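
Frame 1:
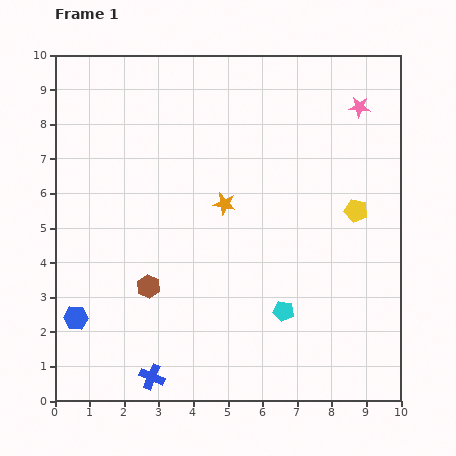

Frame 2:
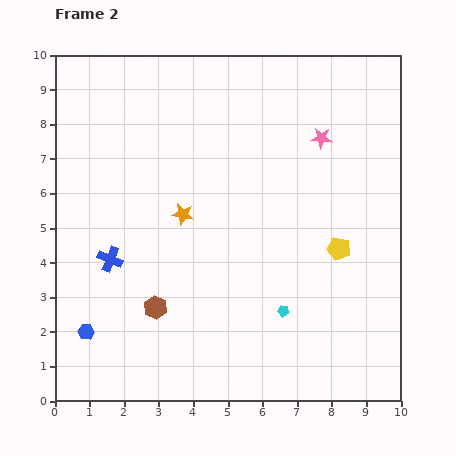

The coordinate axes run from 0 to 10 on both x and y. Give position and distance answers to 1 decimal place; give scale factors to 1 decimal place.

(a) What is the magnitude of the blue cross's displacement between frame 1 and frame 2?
3.6

The blue cross moved from (2.8, 0.7) to (1.6, 4.1), a distance of √(1.2² + 3.4²) ≈ 3.6.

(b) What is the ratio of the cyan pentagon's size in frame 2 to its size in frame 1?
0.6×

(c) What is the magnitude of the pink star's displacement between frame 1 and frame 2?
1.4

The pink star moved from (8.8, 8.5) to (7.7, 7.6), a distance of √(1.1² + 0.9²) ≈ 1.4.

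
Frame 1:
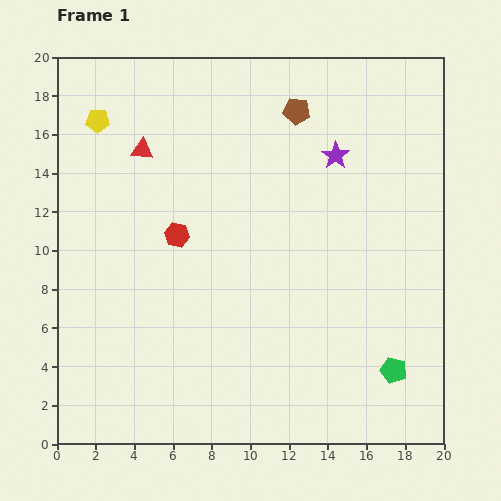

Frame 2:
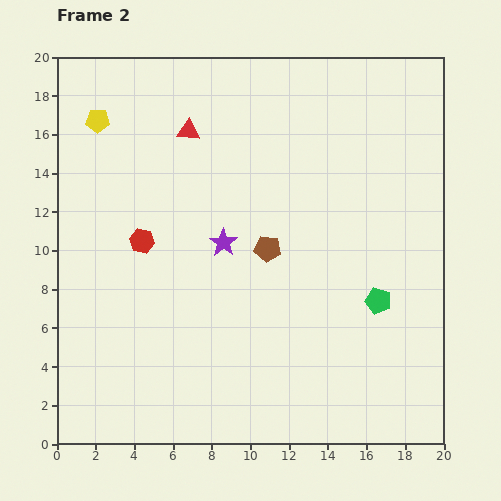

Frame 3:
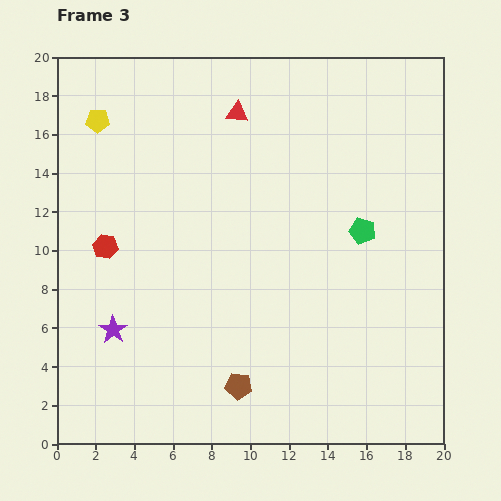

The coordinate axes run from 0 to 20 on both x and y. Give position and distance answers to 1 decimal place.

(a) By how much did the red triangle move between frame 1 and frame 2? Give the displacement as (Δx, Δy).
(2.4, 1.0)

The red triangle was at (4.4, 15.2) in frame 1 and (6.8, 16.2) in frame 2.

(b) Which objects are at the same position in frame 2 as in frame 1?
the yellow pentagon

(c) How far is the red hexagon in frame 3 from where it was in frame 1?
3.7

The red hexagon moved from (6.2, 10.8) to (2.5, 10.2), a distance of √(3.7² + 0.6²) ≈ 3.7.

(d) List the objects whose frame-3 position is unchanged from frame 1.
the yellow pentagon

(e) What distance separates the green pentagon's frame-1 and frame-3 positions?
7.4

The green pentagon moved from (17.4, 3.8) to (15.8, 11.0), a distance of √(1.6² + 7.2²) ≈ 7.4.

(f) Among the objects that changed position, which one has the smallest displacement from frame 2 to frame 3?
the red hexagon

(moved 1.9)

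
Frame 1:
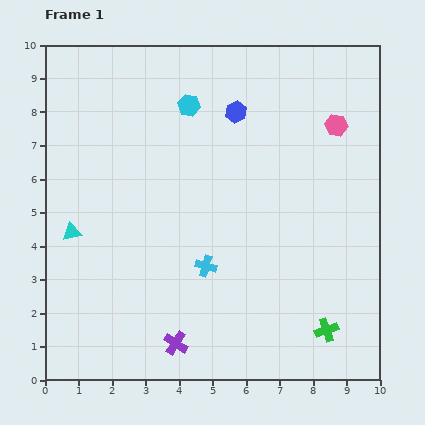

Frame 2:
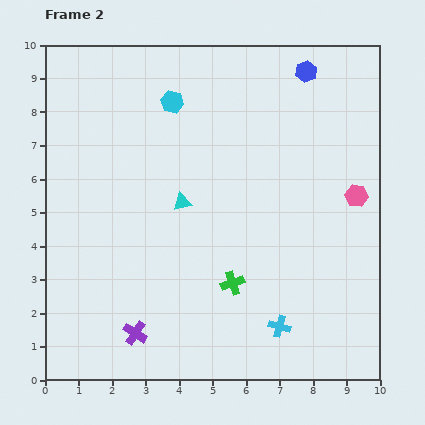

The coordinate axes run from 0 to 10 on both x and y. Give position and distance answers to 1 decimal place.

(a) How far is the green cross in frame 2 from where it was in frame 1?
3.1

The green cross moved from (8.4, 1.5) to (5.6, 2.9), a distance of √(2.8² + 1.4²) ≈ 3.1.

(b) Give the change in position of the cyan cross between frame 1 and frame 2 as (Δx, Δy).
(2.2, -1.8)

The cyan cross was at (4.8, 3.4) in frame 1 and (7.0, 1.6) in frame 2.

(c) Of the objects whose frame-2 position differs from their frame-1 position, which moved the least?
the cyan hexagon

(moved 0.5)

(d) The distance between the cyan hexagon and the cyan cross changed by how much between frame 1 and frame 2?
+2.6

Distance in frame 1: 4.8. Distance in frame 2: 7.4.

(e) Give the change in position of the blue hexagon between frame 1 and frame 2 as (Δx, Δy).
(2.1, 1.2)

The blue hexagon was at (5.7, 8.0) in frame 1 and (7.8, 9.2) in frame 2.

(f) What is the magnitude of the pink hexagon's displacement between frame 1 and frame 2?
2.2

The pink hexagon moved from (8.7, 7.6) to (9.3, 5.5), a distance of √(0.6² + 2.1²) ≈ 2.2.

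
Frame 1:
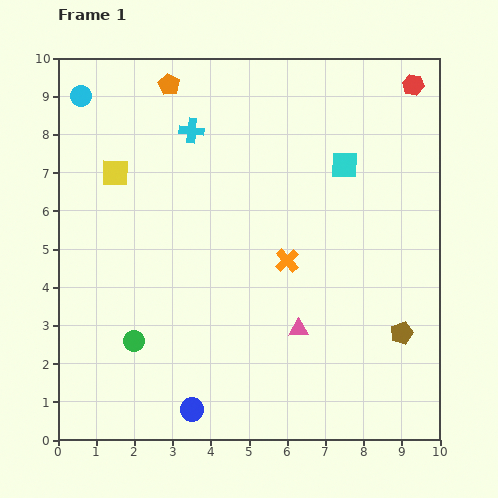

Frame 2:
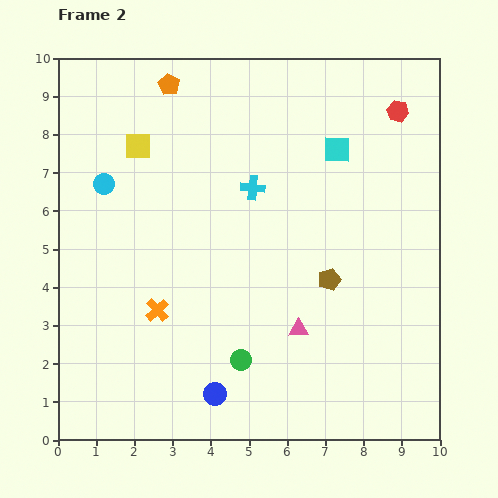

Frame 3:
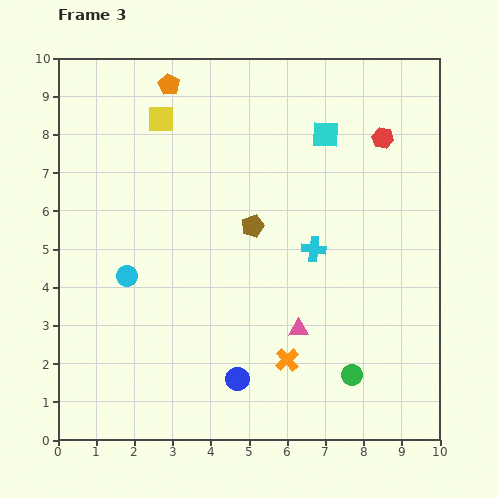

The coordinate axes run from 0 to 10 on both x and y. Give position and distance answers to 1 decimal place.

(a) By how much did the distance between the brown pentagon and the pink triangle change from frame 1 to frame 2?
-1.2

Distance in frame 1: 2.7. Distance in frame 2: 1.5.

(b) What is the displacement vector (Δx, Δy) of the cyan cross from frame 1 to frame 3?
(3.2, -3.1)

The cyan cross was at (3.5, 8.1) in frame 1 and (6.7, 5.0) in frame 3.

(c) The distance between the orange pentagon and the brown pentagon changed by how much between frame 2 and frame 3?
-2.3

Distance in frame 2: 6.6. Distance in frame 3: 4.3.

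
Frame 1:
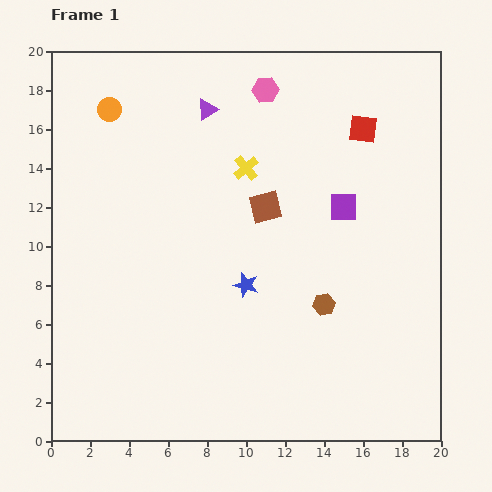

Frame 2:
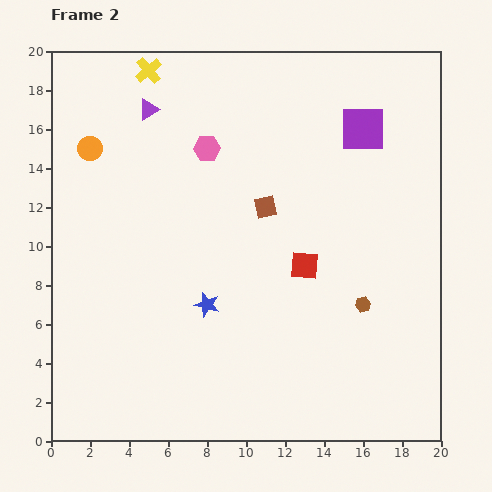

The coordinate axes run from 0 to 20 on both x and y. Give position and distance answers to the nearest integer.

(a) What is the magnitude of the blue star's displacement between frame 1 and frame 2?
2

The blue star moved from (10, 8) to (8, 7), a distance of √(2² + 1²) ≈ 2.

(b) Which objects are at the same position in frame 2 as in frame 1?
the brown square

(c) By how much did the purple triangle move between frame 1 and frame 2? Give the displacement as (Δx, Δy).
(-3, 0)

The purple triangle was at (8, 17) in frame 1 and (5, 17) in frame 2.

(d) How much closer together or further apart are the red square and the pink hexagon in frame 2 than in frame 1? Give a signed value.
+3

Distance in frame 1: 5. Distance in frame 2: 8.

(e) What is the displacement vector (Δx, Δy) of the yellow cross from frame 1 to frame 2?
(-5, 5)

The yellow cross was at (10, 14) in frame 1 and (5, 19) in frame 2.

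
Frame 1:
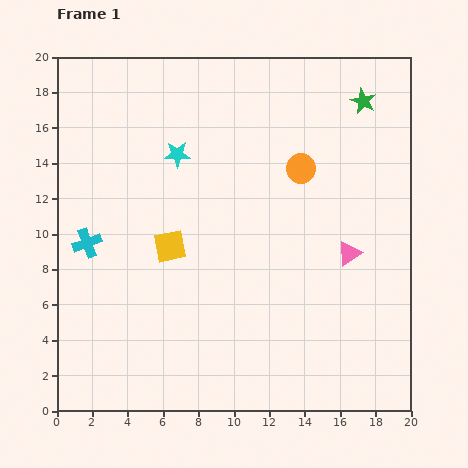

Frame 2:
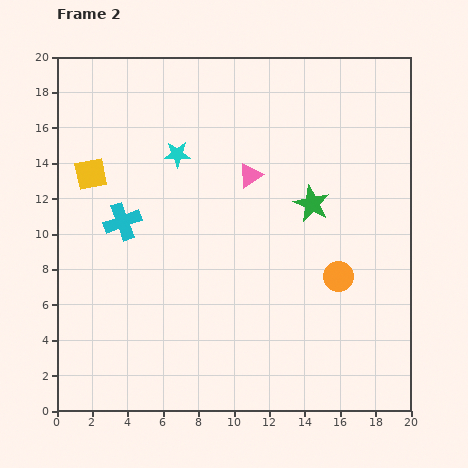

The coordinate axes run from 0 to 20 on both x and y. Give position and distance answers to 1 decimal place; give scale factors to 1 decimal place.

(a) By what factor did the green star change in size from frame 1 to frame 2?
1.4×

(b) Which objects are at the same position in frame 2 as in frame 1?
the cyan star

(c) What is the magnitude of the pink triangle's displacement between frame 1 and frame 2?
7.1

The pink triangle moved from (16.5, 8.9) to (10.9, 13.3), a distance of √(5.6² + 4.4²) ≈ 7.1.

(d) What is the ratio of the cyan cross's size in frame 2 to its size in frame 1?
1.3×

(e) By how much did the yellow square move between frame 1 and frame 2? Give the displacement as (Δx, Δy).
(-4.5, 4.1)

The yellow square was at (6.4, 9.3) in frame 1 and (1.9, 13.4) in frame 2.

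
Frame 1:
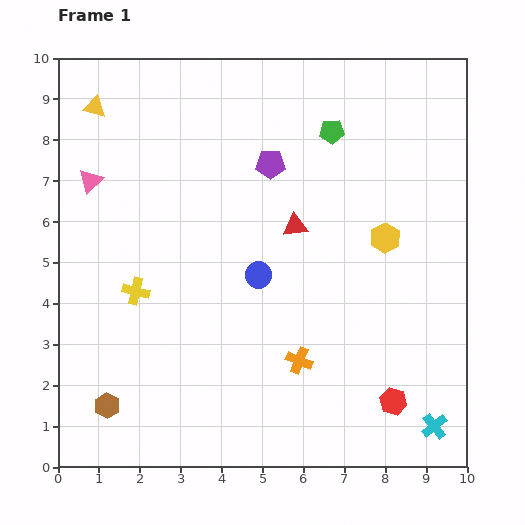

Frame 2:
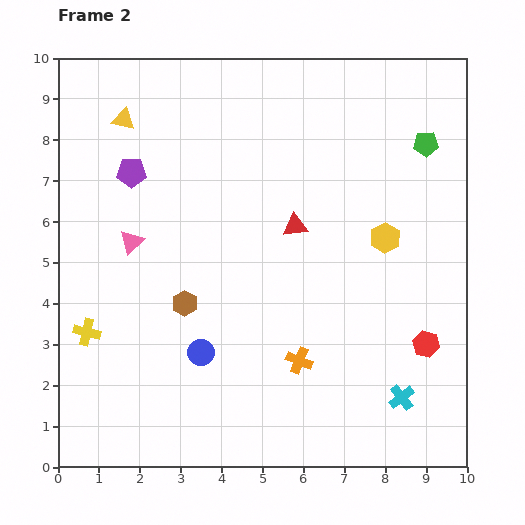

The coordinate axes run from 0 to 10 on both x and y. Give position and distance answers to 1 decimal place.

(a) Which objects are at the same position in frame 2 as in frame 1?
the yellow hexagon, the red triangle, the orange cross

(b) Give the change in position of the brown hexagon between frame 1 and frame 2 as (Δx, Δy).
(1.9, 2.5)

The brown hexagon was at (1.2, 1.5) in frame 1 and (3.1, 4.0) in frame 2.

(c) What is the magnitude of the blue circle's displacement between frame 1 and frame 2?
2.4

The blue circle moved from (4.9, 4.7) to (3.5, 2.8), a distance of √(1.4² + 1.9²) ≈ 2.4.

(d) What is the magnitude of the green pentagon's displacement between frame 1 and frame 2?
2.3

The green pentagon moved from (6.7, 8.2) to (9.0, 7.9), a distance of √(2.3² + 0.3²) ≈ 2.3.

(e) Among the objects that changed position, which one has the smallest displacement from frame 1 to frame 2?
the yellow triangle

(moved 0.8)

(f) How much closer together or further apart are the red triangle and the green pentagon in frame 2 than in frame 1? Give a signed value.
+1.3

Distance in frame 1: 2.5. Distance in frame 2: 3.8.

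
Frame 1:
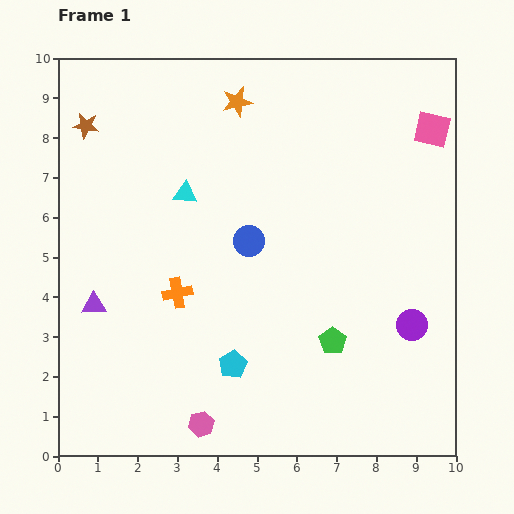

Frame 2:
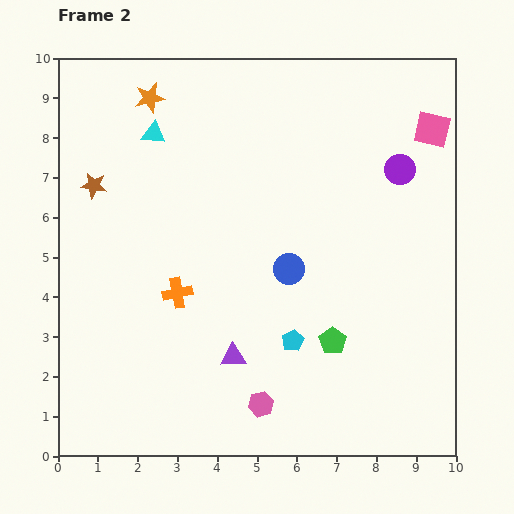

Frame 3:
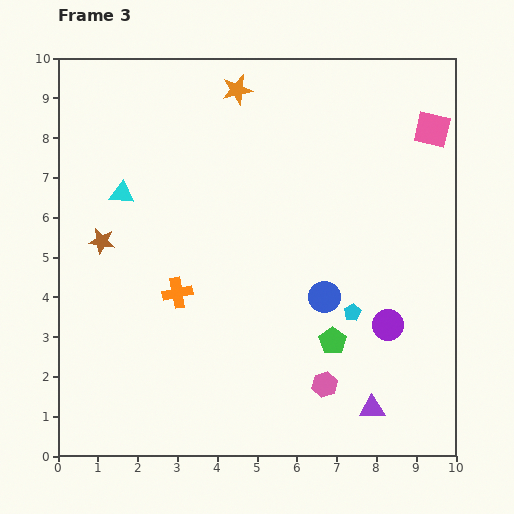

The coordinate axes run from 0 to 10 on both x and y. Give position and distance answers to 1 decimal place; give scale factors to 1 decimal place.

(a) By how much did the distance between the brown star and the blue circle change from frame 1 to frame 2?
+0.3

Distance in frame 1: 5.0. Distance in frame 2: 5.3.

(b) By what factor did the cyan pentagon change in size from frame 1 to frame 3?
0.6×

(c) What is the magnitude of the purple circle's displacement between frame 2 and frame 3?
3.9

The purple circle moved from (8.6, 7.2) to (8.3, 3.3), a distance of √(0.3² + 3.9²) ≈ 3.9.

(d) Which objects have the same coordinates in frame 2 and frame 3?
the green pentagon, the orange cross, the pink square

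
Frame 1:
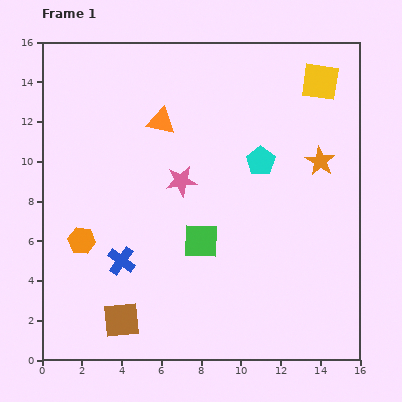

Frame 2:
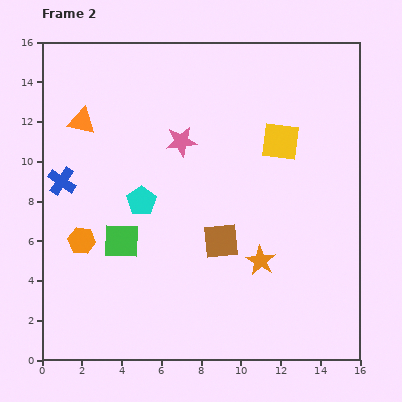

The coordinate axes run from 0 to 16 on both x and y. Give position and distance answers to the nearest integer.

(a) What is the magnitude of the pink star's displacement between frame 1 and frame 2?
2

The pink star moved from (7, 9) to (7, 11), a distance of √(0² + 2²) ≈ 2.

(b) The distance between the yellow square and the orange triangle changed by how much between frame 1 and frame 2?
+2

Distance in frame 1: 8. Distance in frame 2: 10.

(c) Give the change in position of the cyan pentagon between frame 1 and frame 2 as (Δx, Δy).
(-6, -2)

The cyan pentagon was at (11, 10) in frame 1 and (5, 8) in frame 2.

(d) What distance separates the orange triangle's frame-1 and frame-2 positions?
4

The orange triangle moved from (6, 12) to (2, 12), a distance of √(4² + 0²) ≈ 4.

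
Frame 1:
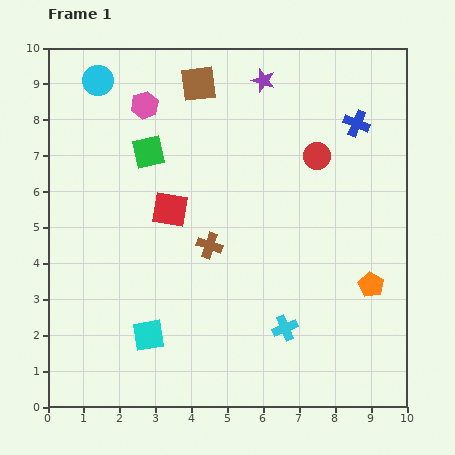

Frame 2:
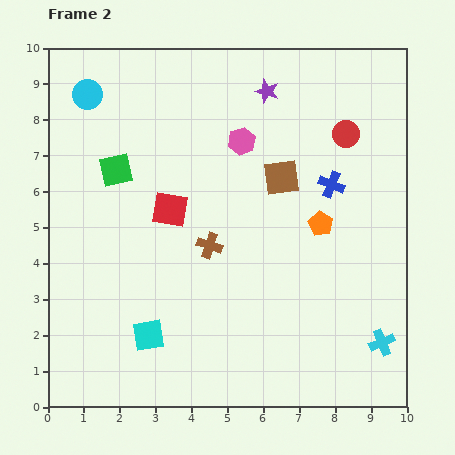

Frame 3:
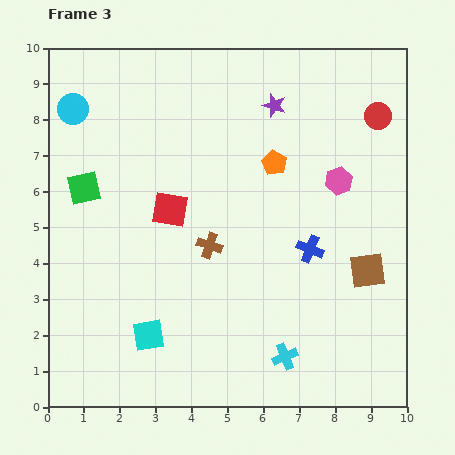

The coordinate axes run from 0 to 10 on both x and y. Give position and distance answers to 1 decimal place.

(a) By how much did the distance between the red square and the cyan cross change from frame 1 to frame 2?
+2.4

Distance in frame 1: 4.6. Distance in frame 2: 7.0.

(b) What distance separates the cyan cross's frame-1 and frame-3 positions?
0.8

The cyan cross moved from (6.6, 2.2) to (6.6, 1.4), a distance of √(0.0² + 0.8²) ≈ 0.8.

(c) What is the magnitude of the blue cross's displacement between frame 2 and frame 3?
1.9

The blue cross moved from (7.9, 6.2) to (7.3, 4.4), a distance of √(0.6² + 1.8²) ≈ 1.9.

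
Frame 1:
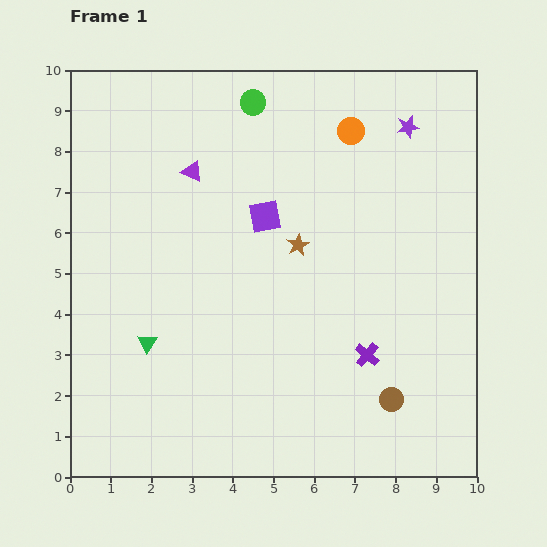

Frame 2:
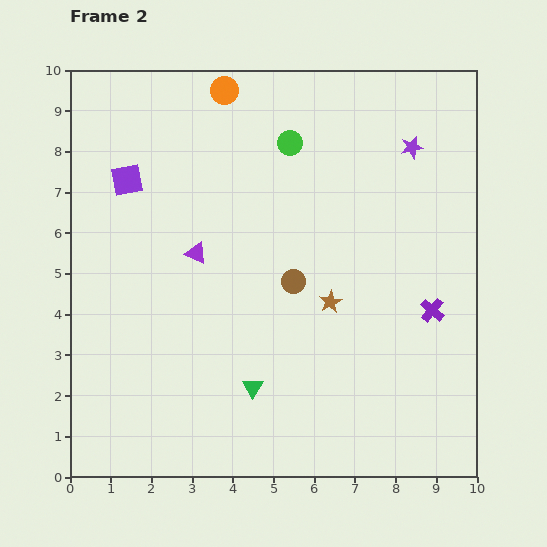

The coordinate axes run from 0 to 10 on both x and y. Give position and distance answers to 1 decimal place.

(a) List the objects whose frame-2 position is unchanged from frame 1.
none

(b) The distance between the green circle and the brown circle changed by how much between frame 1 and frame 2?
-4.7

Distance in frame 1: 8.1. Distance in frame 2: 3.4.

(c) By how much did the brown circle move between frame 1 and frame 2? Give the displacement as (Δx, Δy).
(-2.4, 2.9)

The brown circle was at (7.9, 1.9) in frame 1 and (5.5, 4.8) in frame 2.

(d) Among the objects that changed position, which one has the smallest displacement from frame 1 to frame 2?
the purple star

(moved 0.5)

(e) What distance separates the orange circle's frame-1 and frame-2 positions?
3.3

The orange circle moved from (6.9, 8.5) to (3.8, 9.5), a distance of √(3.1² + 1.0²) ≈ 3.3.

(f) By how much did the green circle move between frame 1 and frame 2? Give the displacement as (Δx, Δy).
(0.9, -1.0)

The green circle was at (4.5, 9.2) in frame 1 and (5.4, 8.2) in frame 2.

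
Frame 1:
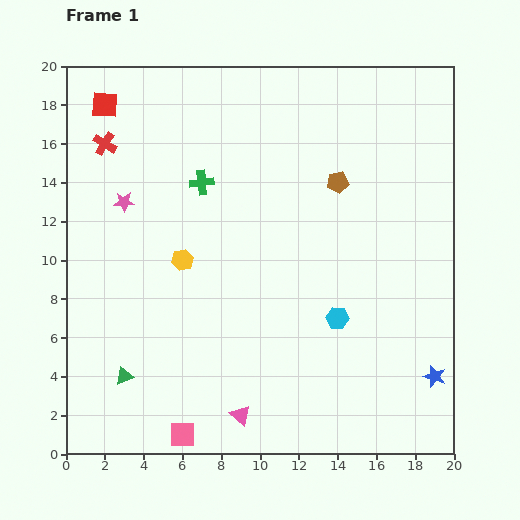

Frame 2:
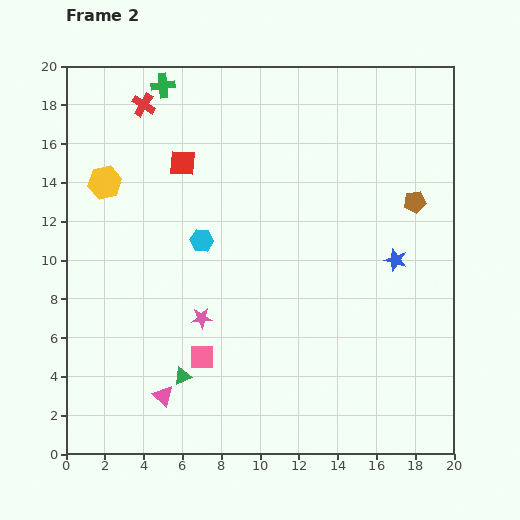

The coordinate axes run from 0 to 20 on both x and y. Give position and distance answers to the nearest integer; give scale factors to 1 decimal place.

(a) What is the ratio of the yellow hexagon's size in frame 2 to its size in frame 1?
1.5×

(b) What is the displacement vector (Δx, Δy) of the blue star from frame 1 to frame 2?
(-2, 6)

The blue star was at (19, 4) in frame 1 and (17, 10) in frame 2.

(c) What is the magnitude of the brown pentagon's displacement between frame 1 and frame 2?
4

The brown pentagon moved from (14, 14) to (18, 13), a distance of √(4² + 1²) ≈ 4.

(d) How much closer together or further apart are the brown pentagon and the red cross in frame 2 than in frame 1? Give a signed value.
+3

Distance in frame 1: 12. Distance in frame 2: 15.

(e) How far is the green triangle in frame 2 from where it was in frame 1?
3

The green triangle moved from (3, 4) to (6, 4), a distance of √(3² + 0²) ≈ 3.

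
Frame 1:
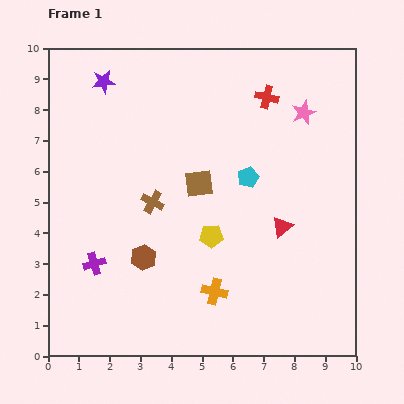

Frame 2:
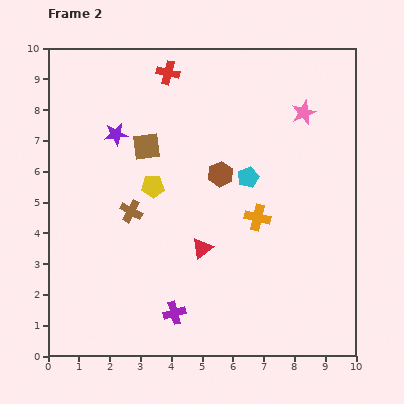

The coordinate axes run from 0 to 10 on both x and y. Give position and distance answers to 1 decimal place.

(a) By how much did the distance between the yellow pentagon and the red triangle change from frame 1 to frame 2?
+0.3

Distance in frame 1: 2.3. Distance in frame 2: 2.6.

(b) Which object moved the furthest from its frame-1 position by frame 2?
the brown hexagon

(moved 3.7; next 3.3)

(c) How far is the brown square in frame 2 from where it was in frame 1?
2.1

The brown square moved from (4.9, 5.6) to (3.2, 6.8), a distance of √(1.7² + 1.2²) ≈ 2.1.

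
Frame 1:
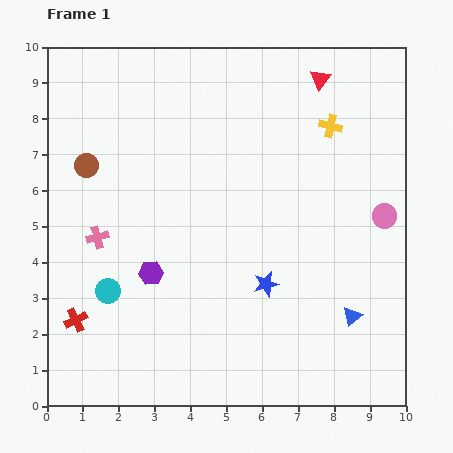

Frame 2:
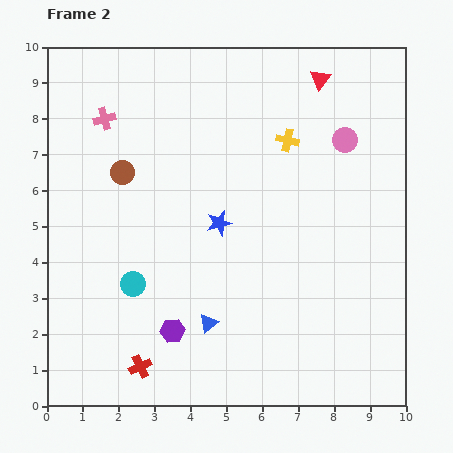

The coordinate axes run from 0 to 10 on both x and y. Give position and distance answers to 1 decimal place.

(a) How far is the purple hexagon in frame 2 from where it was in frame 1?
1.7

The purple hexagon moved from (2.9, 3.7) to (3.5, 2.1), a distance of √(0.6² + 1.6²) ≈ 1.7.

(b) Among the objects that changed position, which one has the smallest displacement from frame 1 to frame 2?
the cyan circle

(moved 0.7)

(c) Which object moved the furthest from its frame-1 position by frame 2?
the blue triangle

(moved 4.0; next 3.3)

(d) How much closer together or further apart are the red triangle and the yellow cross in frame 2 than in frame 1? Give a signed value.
+0.6

Distance in frame 1: 1.3. Distance in frame 2: 1.9.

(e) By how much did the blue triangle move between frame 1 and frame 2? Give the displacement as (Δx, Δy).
(-4.0, -0.2)

The blue triangle was at (8.5, 2.5) in frame 1 and (4.5, 2.3) in frame 2.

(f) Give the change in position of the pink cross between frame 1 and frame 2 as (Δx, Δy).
(0.2, 3.3)

The pink cross was at (1.4, 4.7) in frame 1 and (1.6, 8.0) in frame 2.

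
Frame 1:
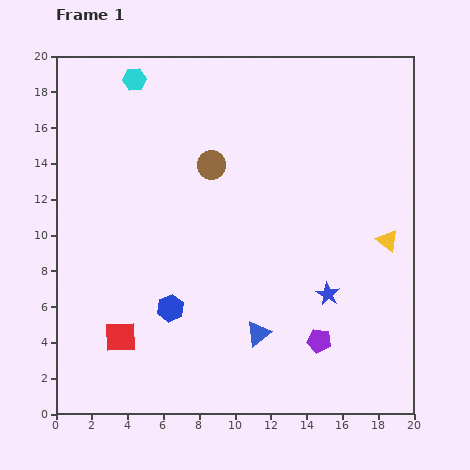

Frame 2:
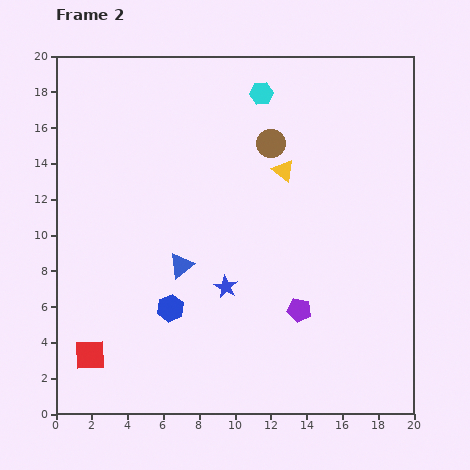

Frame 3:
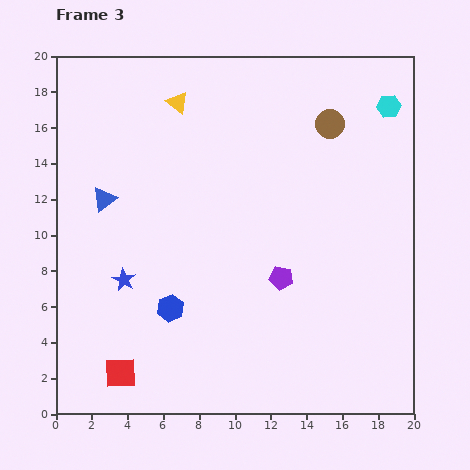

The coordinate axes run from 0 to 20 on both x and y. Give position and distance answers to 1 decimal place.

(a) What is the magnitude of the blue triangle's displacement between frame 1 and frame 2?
5.7

The blue triangle moved from (11.3, 4.5) to (7.0, 8.3), a distance of √(4.3² + 3.8²) ≈ 5.7.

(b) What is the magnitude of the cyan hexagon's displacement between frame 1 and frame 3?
14.3

The cyan hexagon moved from (4.4, 18.7) to (18.6, 17.2), a distance of √(14.2² + 1.5²) ≈ 14.3.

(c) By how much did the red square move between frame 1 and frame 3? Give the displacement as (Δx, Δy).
(0.0, -2.0)

The red square was at (3.6, 4.3) in frame 1 and (3.6, 2.3) in frame 3.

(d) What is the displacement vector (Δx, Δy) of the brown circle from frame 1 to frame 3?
(6.6, 2.3)

The brown circle was at (8.7, 13.9) in frame 1 and (15.3, 16.2) in frame 3.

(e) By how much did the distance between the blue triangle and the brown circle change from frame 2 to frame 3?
+4.9

Distance in frame 2: 8.4. Distance in frame 3: 13.3.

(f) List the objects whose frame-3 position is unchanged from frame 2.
the blue hexagon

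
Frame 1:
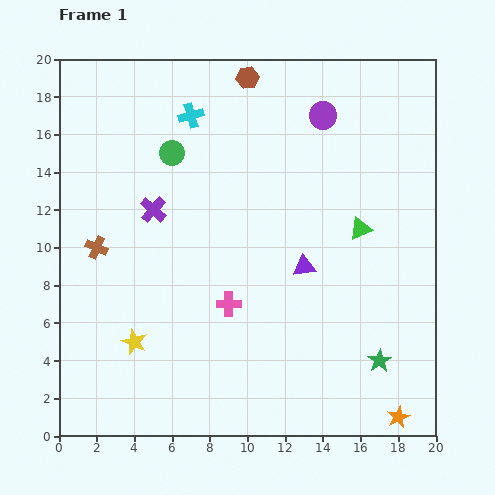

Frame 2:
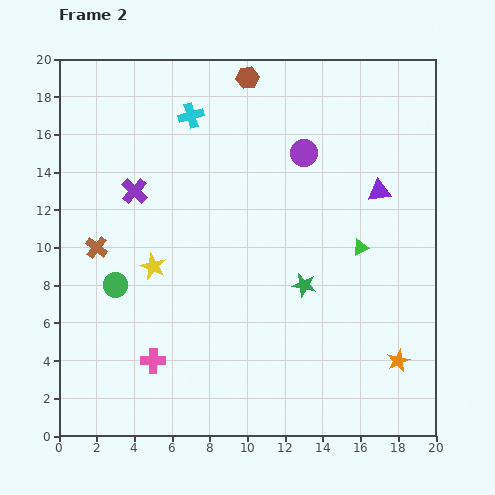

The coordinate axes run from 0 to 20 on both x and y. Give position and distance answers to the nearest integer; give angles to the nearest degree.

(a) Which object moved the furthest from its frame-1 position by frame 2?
the green circle

(moved 8; next 6)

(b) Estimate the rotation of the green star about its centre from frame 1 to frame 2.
28° counter-clockwise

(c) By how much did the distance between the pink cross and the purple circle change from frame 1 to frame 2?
+3

Distance in frame 1: 11. Distance in frame 2: 14.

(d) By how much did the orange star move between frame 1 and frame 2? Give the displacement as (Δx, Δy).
(0, 3)

The orange star was at (18, 1) in frame 1 and (18, 4) in frame 2.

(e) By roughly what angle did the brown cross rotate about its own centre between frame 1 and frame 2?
15° clockwise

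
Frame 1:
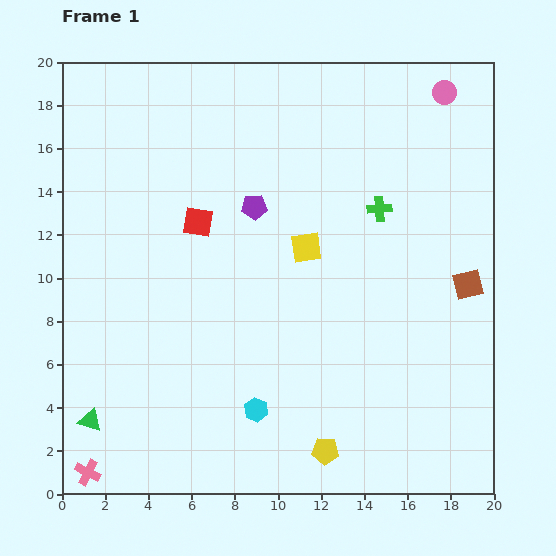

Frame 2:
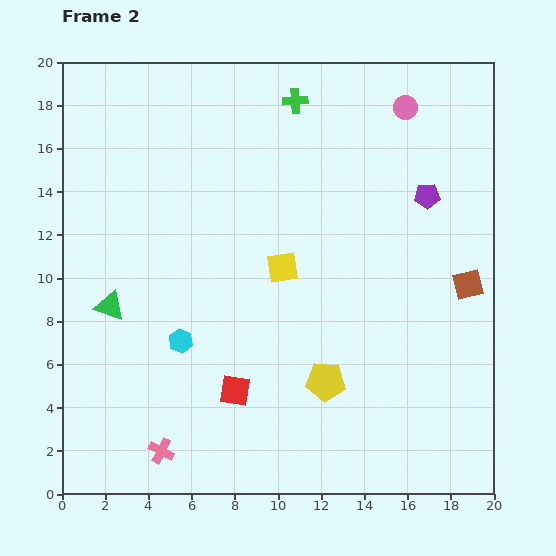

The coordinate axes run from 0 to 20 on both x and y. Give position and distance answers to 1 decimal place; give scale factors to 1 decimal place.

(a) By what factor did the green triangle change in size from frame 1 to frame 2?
1.3×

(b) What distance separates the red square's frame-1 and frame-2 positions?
8.0

The red square moved from (6.3, 12.6) to (8.0, 4.8), a distance of √(1.7² + 7.8²) ≈ 8.0.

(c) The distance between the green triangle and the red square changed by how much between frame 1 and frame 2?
-3.5

Distance in frame 1: 10.5. Distance in frame 2: 7.0.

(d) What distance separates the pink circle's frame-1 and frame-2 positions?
1.9

The pink circle moved from (17.7, 18.6) to (15.9, 17.9), a distance of √(1.8² + 0.7²) ≈ 1.9.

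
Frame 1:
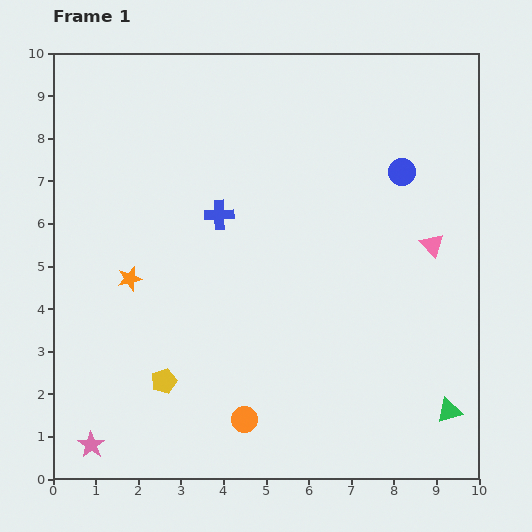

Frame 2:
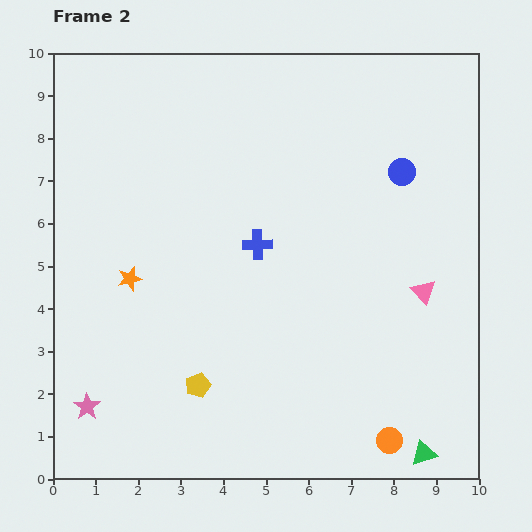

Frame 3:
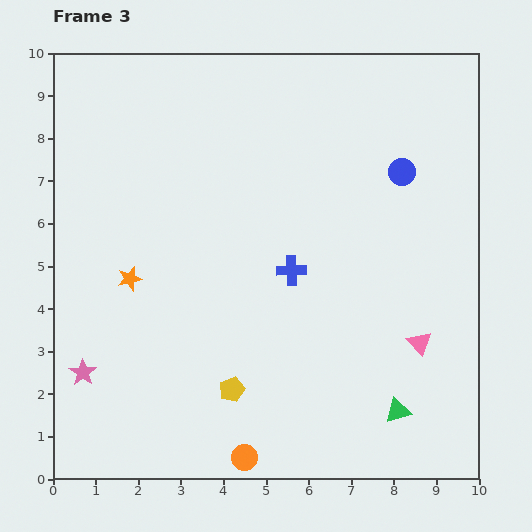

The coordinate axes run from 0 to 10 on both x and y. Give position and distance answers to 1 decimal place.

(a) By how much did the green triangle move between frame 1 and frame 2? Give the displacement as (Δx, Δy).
(-0.6, -1.0)

The green triangle was at (9.3, 1.6) in frame 1 and (8.7, 0.6) in frame 2.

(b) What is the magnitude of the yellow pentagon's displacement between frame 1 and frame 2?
0.8

The yellow pentagon moved from (2.6, 2.3) to (3.4, 2.2), a distance of √(0.8² + 0.1²) ≈ 0.8.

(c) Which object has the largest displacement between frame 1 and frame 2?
the orange circle

(moved 3.4; next 1.2)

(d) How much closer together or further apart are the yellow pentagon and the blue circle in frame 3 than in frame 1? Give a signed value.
-0.9

Distance in frame 1: 7.4. Distance in frame 3: 6.5.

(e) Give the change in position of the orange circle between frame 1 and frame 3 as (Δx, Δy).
(0.0, -0.9)

The orange circle was at (4.5, 1.4) in frame 1 and (4.5, 0.5) in frame 3.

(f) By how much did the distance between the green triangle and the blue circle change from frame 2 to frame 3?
-1.0

Distance in frame 2: 6.6. Distance in frame 3: 5.6.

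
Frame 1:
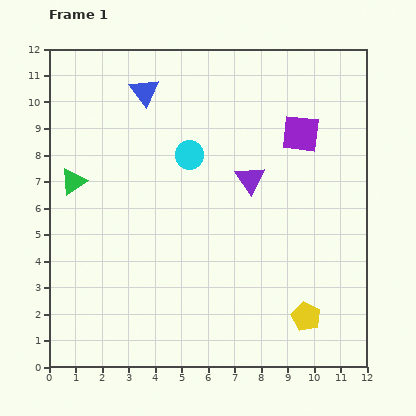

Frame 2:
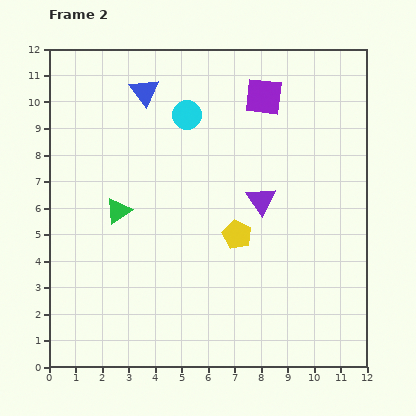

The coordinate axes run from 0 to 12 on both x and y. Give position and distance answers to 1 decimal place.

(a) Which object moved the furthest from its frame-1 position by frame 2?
the yellow pentagon

(moved 4.0; next 2.0)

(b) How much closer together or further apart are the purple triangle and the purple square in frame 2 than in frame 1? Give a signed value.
+1.4

Distance in frame 1: 2.5. Distance in frame 2: 3.9.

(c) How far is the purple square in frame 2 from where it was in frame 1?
2.0

The purple square moved from (9.5, 8.8) to (8.1, 10.2), a distance of √(1.4² + 1.4²) ≈ 2.0.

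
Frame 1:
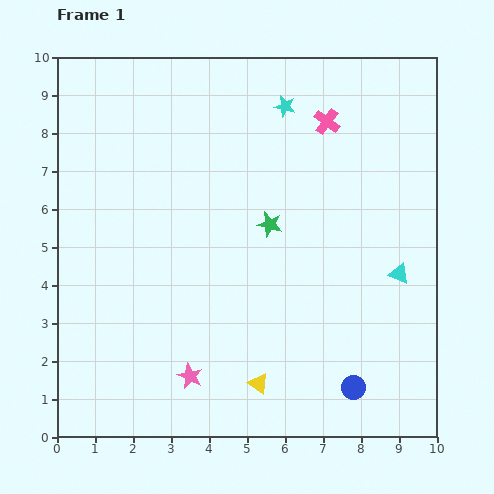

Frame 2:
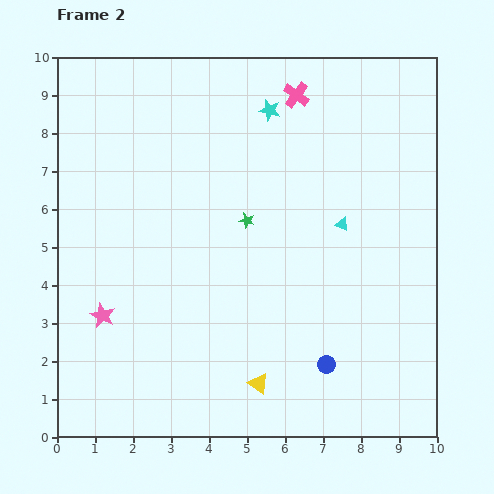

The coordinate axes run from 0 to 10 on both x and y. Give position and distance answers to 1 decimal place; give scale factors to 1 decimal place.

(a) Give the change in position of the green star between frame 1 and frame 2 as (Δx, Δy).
(-0.6, 0.1)

The green star was at (5.6, 5.6) in frame 1 and (5.0, 5.7) in frame 2.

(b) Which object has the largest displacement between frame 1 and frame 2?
the pink star

(moved 2.8; next 2.0)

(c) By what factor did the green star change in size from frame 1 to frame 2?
0.6×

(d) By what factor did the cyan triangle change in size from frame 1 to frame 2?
0.7×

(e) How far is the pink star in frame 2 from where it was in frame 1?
2.8

The pink star moved from (3.5, 1.6) to (1.2, 3.2), a distance of √(2.3² + 1.6²) ≈ 2.8.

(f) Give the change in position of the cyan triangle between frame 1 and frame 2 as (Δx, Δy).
(-1.5, 1.3)

The cyan triangle was at (9.0, 4.3) in frame 1 and (7.5, 5.6) in frame 2.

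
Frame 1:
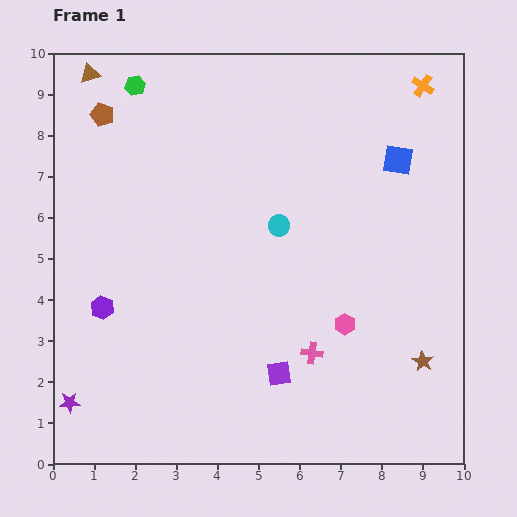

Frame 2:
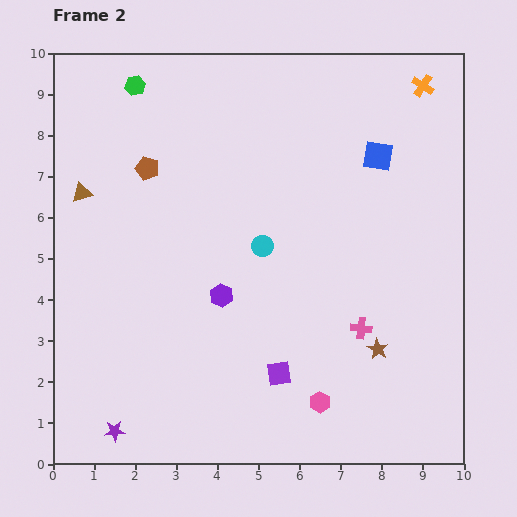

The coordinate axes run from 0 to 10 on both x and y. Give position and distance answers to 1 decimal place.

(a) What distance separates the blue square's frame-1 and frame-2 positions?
0.5

The blue square moved from (8.4, 7.4) to (7.9, 7.5), a distance of √(0.5² + 0.1²) ≈ 0.5.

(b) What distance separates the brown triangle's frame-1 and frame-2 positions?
2.9

The brown triangle moved from (0.9, 9.5) to (0.7, 6.6), a distance of √(0.2² + 2.9²) ≈ 2.9.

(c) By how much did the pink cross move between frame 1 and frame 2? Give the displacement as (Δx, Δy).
(1.2, 0.6)

The pink cross was at (6.3, 2.7) in frame 1 and (7.5, 3.3) in frame 2.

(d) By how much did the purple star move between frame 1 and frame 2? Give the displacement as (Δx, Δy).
(1.1, -0.7)

The purple star was at (0.4, 1.5) in frame 1 and (1.5, 0.8) in frame 2.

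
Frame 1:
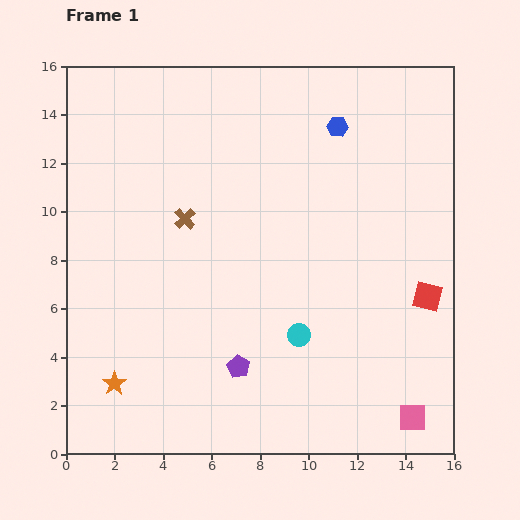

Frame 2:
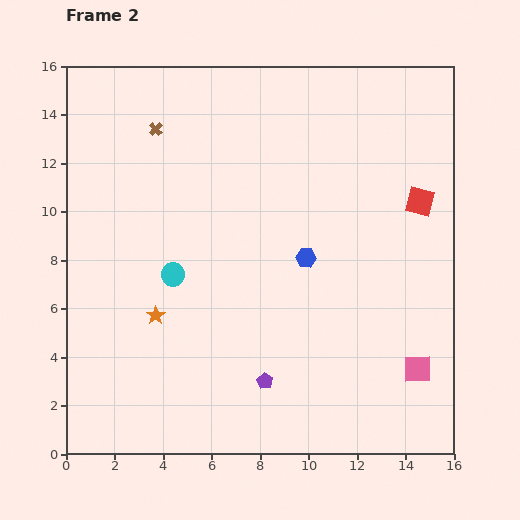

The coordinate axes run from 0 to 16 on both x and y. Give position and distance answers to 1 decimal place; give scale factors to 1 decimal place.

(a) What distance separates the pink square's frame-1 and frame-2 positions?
2.0

The pink square moved from (14.3, 1.5) to (14.5, 3.5), a distance of √(0.2² + 2.0²) ≈ 2.0.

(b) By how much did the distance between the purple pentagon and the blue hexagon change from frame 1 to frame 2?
-5.3

Distance in frame 1: 10.7. Distance in frame 2: 5.4.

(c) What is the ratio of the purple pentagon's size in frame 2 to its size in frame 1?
0.7×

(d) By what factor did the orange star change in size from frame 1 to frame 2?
0.8×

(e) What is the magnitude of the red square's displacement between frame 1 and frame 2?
3.9

The red square moved from (14.9, 6.5) to (14.6, 10.4), a distance of √(0.3² + 3.9²) ≈ 3.9.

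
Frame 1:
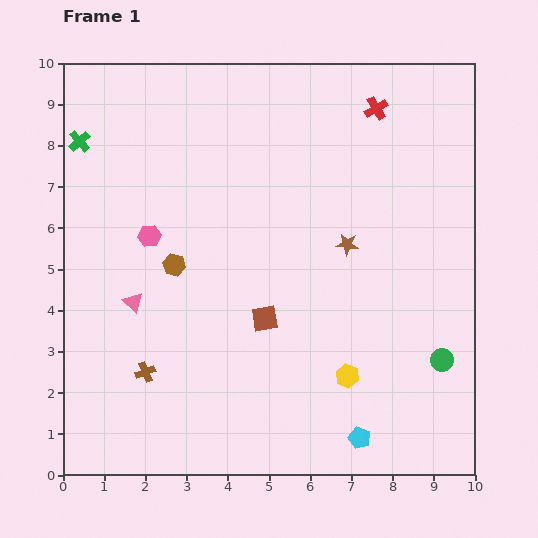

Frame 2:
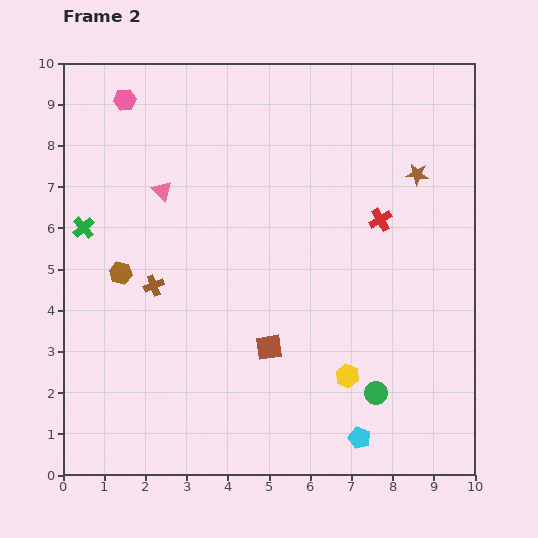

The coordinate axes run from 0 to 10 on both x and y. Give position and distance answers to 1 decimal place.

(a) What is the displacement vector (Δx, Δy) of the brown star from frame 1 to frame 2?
(1.7, 1.7)

The brown star was at (6.9, 5.6) in frame 1 and (8.6, 7.3) in frame 2.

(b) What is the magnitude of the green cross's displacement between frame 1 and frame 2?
2.1

The green cross moved from (0.4, 8.1) to (0.5, 6.0), a distance of √(0.1² + 2.1²) ≈ 2.1.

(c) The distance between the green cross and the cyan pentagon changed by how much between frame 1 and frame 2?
-1.5

Distance in frame 1: 9.9. Distance in frame 2: 8.4.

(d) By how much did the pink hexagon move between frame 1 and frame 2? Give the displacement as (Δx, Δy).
(-0.6, 3.3)

The pink hexagon was at (2.1, 5.8) in frame 1 and (1.5, 9.1) in frame 2.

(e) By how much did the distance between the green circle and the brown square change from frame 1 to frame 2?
-1.6

Distance in frame 1: 4.4. Distance in frame 2: 2.8.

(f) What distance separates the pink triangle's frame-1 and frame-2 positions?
2.8

The pink triangle moved from (1.7, 4.2) to (2.4, 6.9), a distance of √(0.7² + 2.7²) ≈ 2.8.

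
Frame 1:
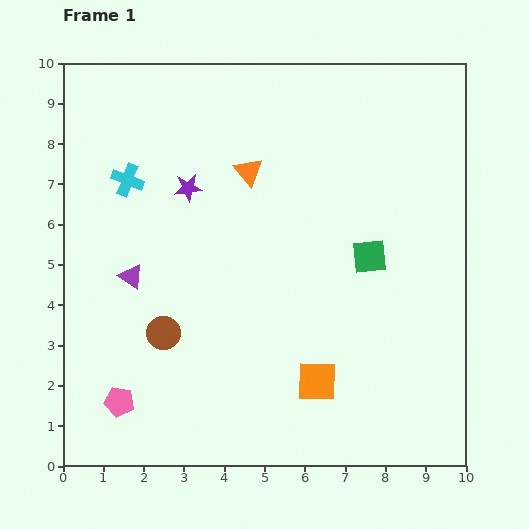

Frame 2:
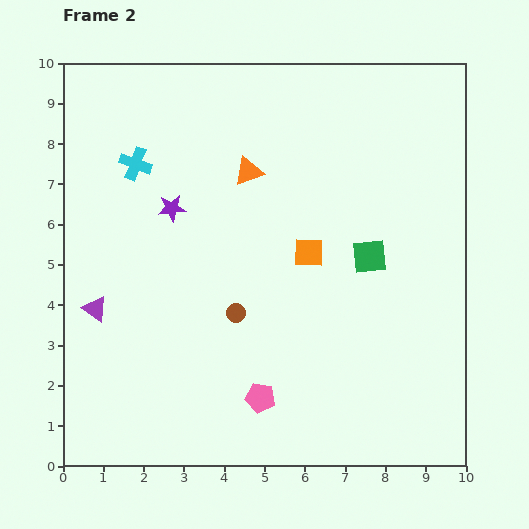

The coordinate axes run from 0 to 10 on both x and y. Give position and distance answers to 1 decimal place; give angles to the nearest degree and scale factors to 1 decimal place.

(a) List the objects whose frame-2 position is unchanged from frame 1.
the green square, the orange triangle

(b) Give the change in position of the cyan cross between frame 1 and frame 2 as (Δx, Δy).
(0.2, 0.4)

The cyan cross was at (1.6, 7.1) in frame 1 and (1.8, 7.5) in frame 2.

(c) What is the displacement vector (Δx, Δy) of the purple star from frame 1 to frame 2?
(-0.4, -0.5)

The purple star was at (3.1, 6.9) in frame 1 and (2.7, 6.4) in frame 2.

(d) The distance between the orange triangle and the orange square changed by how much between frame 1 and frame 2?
-3.0

Distance in frame 1: 5.5. Distance in frame 2: 2.5.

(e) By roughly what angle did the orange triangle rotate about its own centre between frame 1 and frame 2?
50° clockwise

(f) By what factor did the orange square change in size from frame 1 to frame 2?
0.7×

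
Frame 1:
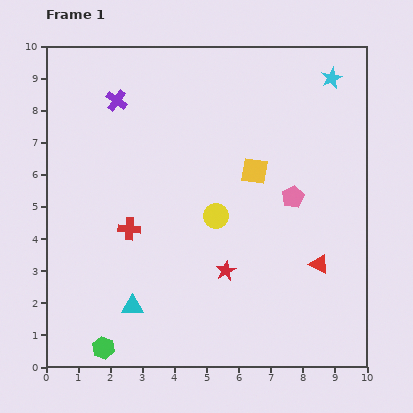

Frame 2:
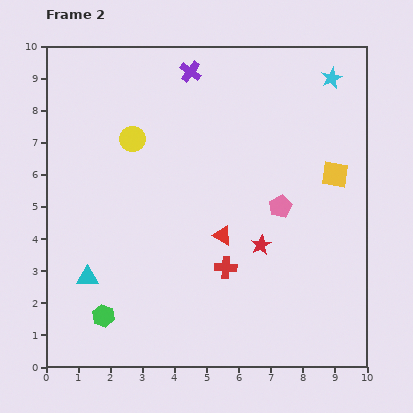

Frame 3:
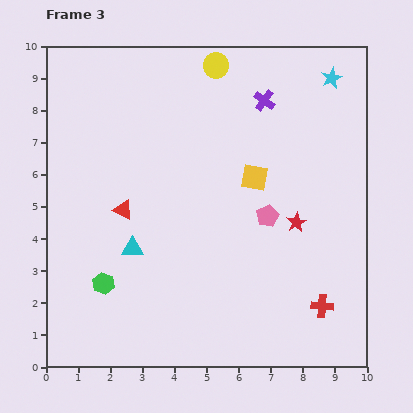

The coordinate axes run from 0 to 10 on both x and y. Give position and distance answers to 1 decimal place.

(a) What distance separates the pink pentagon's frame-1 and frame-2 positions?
0.5

The pink pentagon moved from (7.7, 5.3) to (7.3, 5.0), a distance of √(0.4² + 0.3²) ≈ 0.5.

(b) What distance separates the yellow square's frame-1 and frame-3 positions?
0.2

The yellow square moved from (6.5, 6.1) to (6.5, 5.9), a distance of √(0.0² + 0.2²) ≈ 0.2.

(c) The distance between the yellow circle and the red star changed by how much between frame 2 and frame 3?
+0.3

Distance in frame 2: 5.2. Distance in frame 3: 5.5.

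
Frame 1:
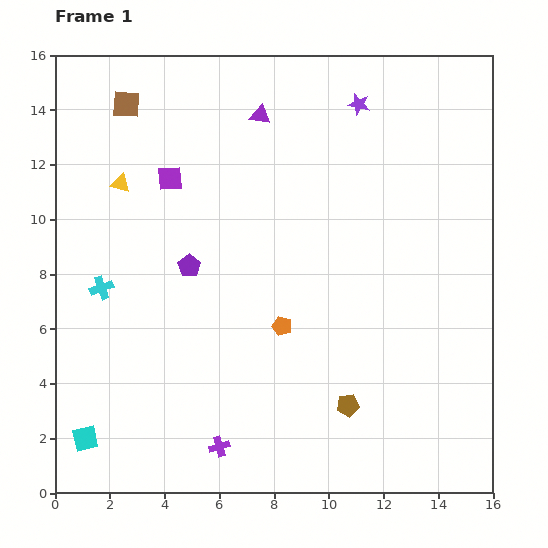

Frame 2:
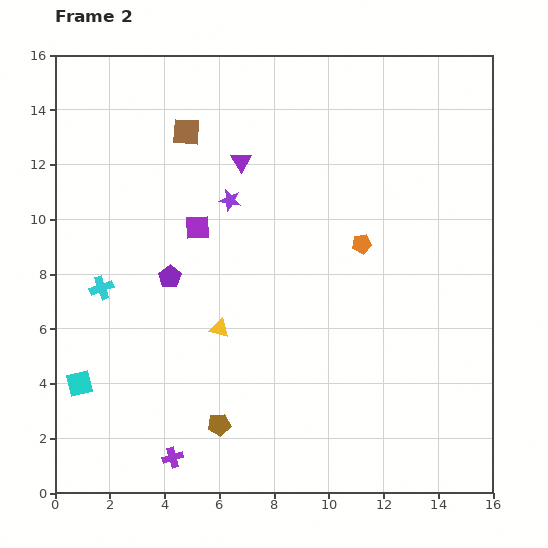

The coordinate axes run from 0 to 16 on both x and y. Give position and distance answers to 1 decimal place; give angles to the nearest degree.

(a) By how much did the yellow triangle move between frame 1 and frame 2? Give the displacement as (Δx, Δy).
(3.6, -5.3)

The yellow triangle was at (2.4, 11.3) in frame 1 and (6.0, 6.0) in frame 2.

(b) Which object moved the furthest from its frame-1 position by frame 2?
the yellow triangle

(moved 6.4; next 5.9)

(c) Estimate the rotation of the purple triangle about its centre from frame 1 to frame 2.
51° clockwise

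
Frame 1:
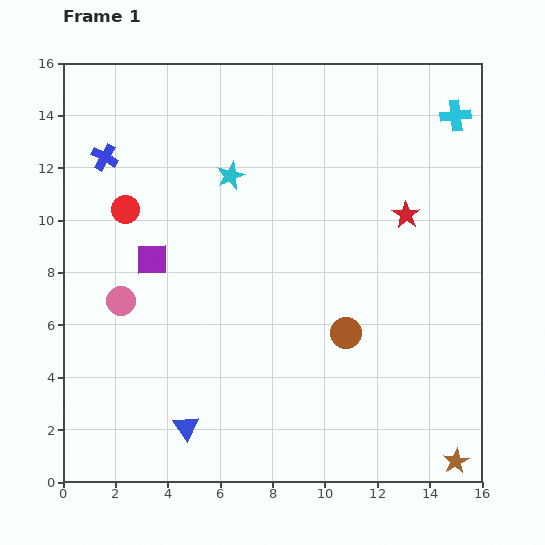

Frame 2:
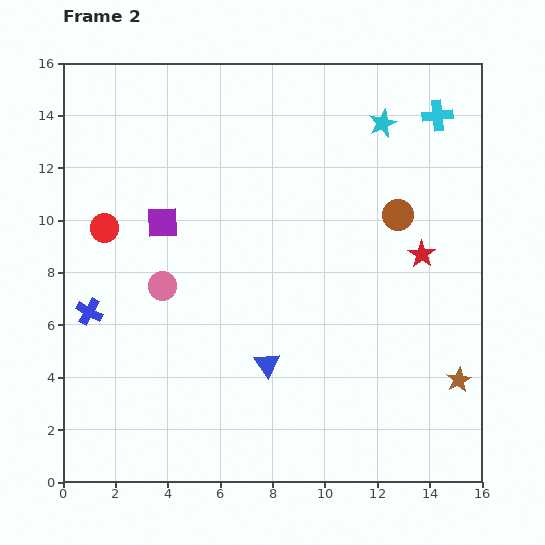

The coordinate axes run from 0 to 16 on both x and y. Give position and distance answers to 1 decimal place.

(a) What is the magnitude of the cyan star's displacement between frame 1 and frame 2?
6.1

The cyan star moved from (6.4, 11.7) to (12.2, 13.7), a distance of √(5.8² + 2.0²) ≈ 6.1.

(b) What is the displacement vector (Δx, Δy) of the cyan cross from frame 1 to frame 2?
(-0.7, 0.0)

The cyan cross was at (15.0, 14.0) in frame 1 and (14.3, 14.0) in frame 2.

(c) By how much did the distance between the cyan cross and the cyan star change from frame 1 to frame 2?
-6.8

Distance in frame 1: 8.9. Distance in frame 2: 2.1.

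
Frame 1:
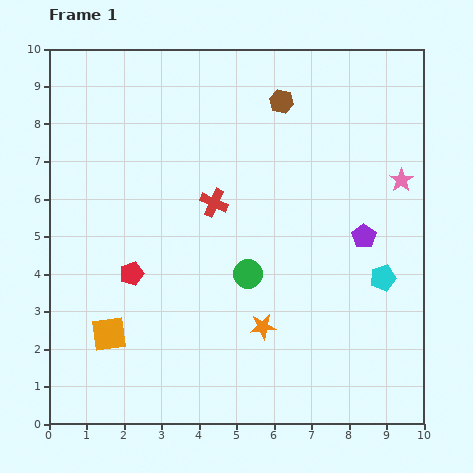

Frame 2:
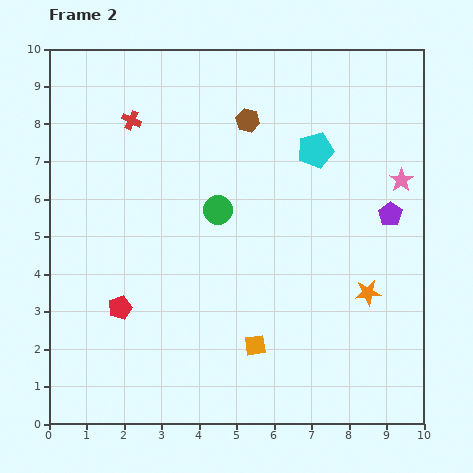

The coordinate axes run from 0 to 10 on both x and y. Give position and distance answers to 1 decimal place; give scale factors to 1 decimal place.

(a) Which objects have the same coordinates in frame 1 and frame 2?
the pink star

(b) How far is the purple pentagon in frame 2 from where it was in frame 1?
0.9

The purple pentagon moved from (8.4, 5.0) to (9.1, 5.6), a distance of √(0.7² + 0.6²) ≈ 0.9.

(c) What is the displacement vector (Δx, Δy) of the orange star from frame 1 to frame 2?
(2.8, 0.9)

The orange star was at (5.7, 2.6) in frame 1 and (8.5, 3.5) in frame 2.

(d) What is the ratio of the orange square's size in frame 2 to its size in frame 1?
0.6×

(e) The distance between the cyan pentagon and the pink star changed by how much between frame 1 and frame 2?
-0.2

Distance in frame 1: 2.6. Distance in frame 2: 2.4.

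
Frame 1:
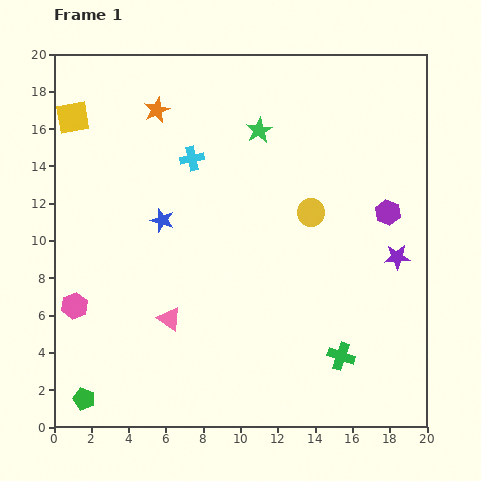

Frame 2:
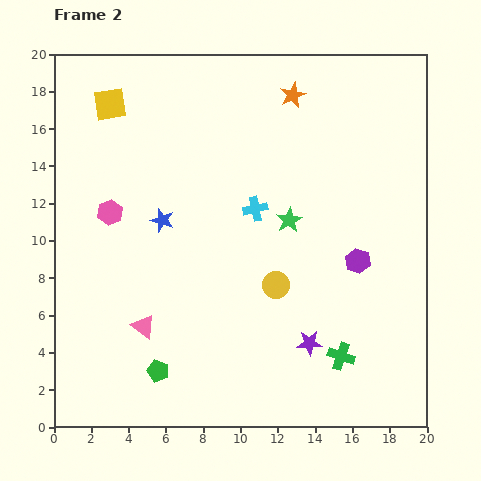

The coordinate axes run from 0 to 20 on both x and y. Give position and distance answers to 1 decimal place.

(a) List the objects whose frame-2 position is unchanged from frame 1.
the green cross, the blue star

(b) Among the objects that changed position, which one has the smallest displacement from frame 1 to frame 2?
the pink triangle

(moved 1.5)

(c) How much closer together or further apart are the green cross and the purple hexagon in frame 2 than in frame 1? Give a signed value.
-2.9

Distance in frame 1: 8.1. Distance in frame 2: 5.2.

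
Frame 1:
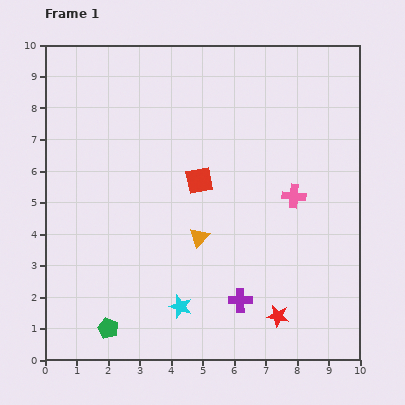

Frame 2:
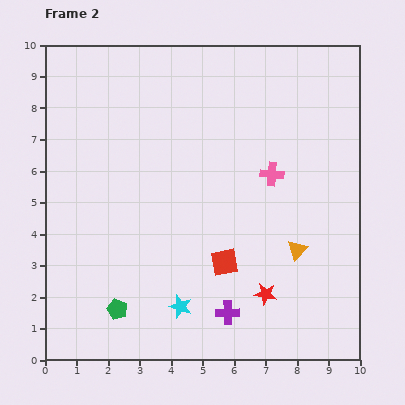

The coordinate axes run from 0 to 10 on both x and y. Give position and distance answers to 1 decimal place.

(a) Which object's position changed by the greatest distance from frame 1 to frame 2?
the orange triangle

(moved 3.1; next 2.7)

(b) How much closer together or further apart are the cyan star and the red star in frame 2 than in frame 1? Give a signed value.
-0.4

Distance in frame 1: 3.1. Distance in frame 2: 2.7.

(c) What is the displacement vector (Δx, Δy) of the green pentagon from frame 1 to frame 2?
(0.3, 0.6)

The green pentagon was at (2.0, 1.0) in frame 1 and (2.3, 1.6) in frame 2.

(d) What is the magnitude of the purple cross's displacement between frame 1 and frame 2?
0.6

The purple cross moved from (6.2, 1.9) to (5.8, 1.5), a distance of √(0.4² + 0.4²) ≈ 0.6.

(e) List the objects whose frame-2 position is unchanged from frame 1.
the cyan star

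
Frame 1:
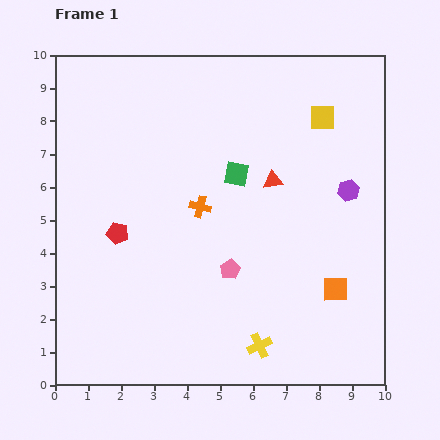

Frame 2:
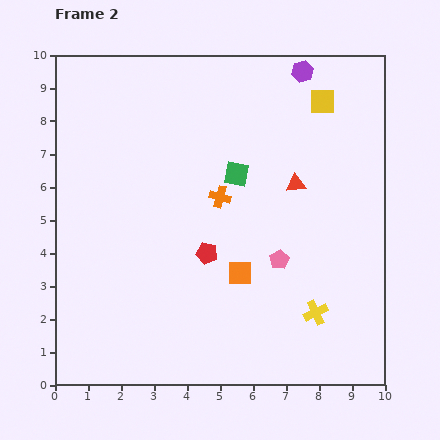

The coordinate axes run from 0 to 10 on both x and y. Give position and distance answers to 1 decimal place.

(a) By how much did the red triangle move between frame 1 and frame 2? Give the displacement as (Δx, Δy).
(0.7, -0.1)

The red triangle was at (6.6, 6.2) in frame 1 and (7.3, 6.1) in frame 2.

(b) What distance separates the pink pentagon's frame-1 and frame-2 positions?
1.5

The pink pentagon moved from (5.3, 3.5) to (6.8, 3.8), a distance of √(1.5² + 0.3²) ≈ 1.5.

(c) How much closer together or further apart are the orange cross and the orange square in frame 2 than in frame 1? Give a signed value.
-2.4

Distance in frame 1: 4.8. Distance in frame 2: 2.4.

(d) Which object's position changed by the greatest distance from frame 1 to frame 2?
the purple hexagon

(moved 3.9; next 2.9)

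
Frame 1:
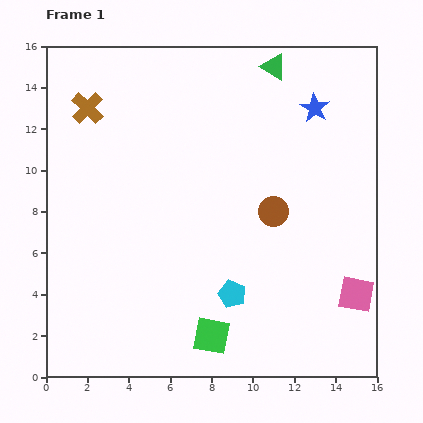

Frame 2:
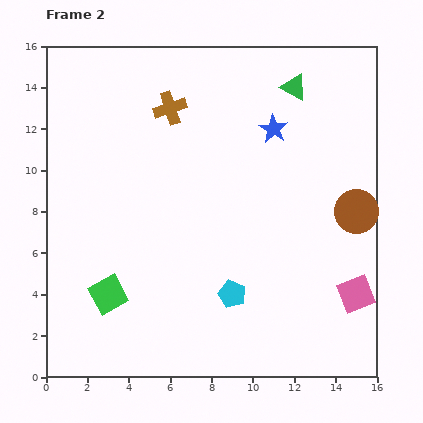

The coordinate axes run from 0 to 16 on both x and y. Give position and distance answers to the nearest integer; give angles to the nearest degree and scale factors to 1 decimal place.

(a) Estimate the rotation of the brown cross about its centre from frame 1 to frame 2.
28° clockwise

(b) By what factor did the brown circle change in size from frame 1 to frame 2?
1.5×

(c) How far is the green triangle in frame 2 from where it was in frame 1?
1

The green triangle moved from (11, 15) to (12, 14), a distance of √(1² + 1²) ≈ 1.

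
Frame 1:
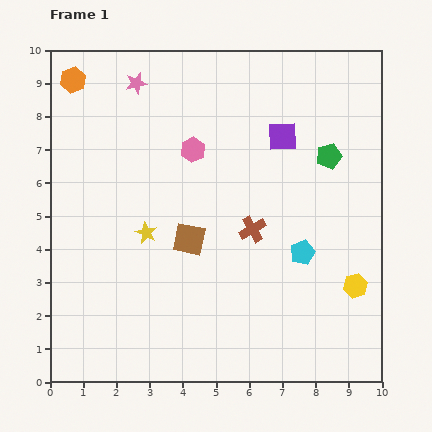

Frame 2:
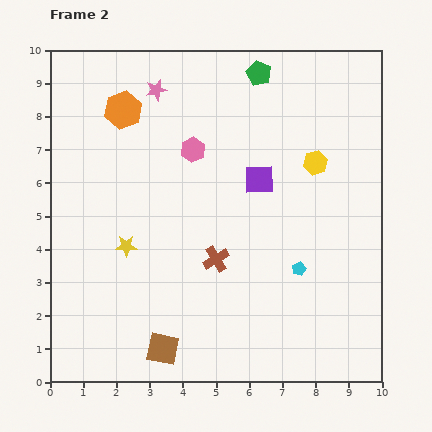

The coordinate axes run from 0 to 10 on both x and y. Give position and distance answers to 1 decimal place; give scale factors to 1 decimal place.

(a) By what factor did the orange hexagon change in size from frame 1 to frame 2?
1.5×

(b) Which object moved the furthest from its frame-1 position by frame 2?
the yellow hexagon

(moved 3.9; next 3.4)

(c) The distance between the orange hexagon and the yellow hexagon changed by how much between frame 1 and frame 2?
-4.5

Distance in frame 1: 10.5. Distance in frame 2: 6.0.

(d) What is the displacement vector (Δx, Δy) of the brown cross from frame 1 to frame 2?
(-1.1, -0.9)

The brown cross was at (6.1, 4.6) in frame 1 and (5.0, 3.7) in frame 2.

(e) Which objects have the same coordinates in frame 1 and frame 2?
the pink hexagon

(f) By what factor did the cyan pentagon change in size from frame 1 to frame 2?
0.6×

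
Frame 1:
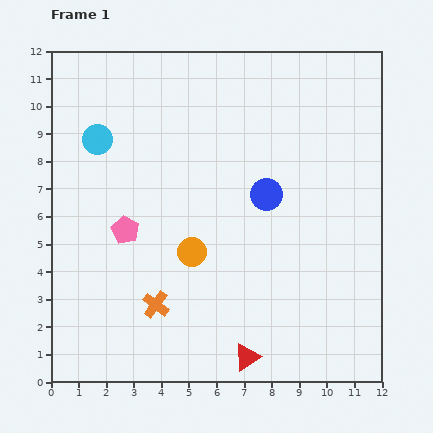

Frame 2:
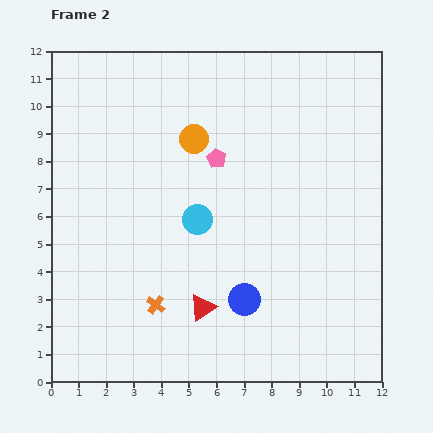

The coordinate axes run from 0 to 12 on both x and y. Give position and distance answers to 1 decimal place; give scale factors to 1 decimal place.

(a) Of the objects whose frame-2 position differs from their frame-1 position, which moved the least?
the red triangle

(moved 2.4)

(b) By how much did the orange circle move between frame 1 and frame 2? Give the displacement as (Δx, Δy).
(0.1, 4.1)

The orange circle was at (5.1, 4.7) in frame 1 and (5.2, 8.8) in frame 2.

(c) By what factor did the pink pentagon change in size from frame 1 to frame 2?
0.7×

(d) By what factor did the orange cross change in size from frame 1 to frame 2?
0.7×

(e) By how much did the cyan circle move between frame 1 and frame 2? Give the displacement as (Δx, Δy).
(3.6, -2.9)

The cyan circle was at (1.7, 8.8) in frame 1 and (5.3, 5.9) in frame 2.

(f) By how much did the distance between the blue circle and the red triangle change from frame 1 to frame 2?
-4.4

Distance in frame 1: 5.9. Distance in frame 2: 1.5.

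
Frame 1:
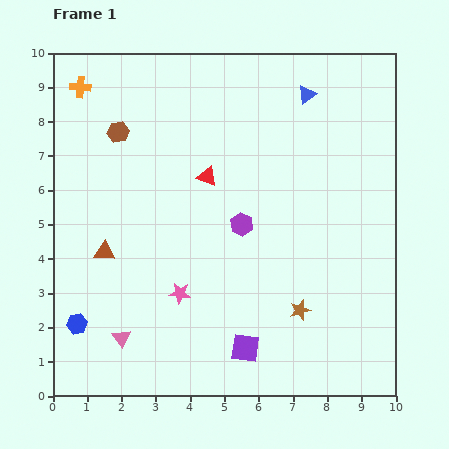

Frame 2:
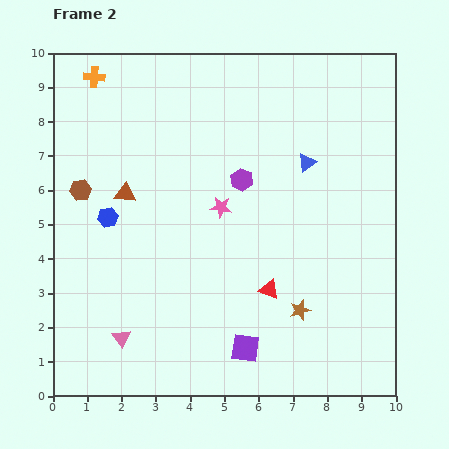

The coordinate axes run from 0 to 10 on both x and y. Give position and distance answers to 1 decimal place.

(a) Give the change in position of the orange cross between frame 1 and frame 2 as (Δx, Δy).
(0.4, 0.3)

The orange cross was at (0.8, 9.0) in frame 1 and (1.2, 9.3) in frame 2.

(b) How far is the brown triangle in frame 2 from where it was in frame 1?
1.8

The brown triangle moved from (1.5, 4.2) to (2.1, 5.9), a distance of √(0.6² + 1.7²) ≈ 1.8.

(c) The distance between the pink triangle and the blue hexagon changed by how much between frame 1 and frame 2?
+2.1

Distance in frame 1: 1.4. Distance in frame 2: 3.5.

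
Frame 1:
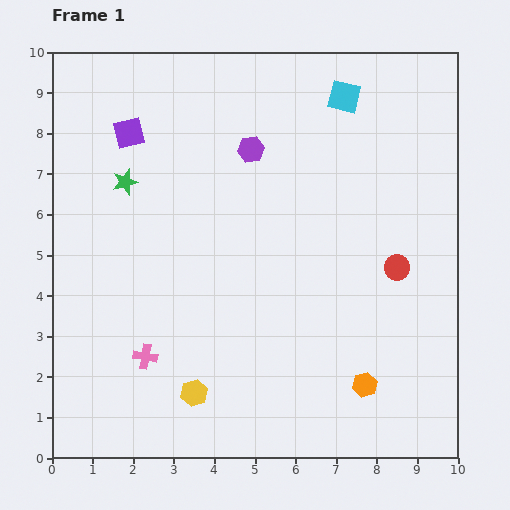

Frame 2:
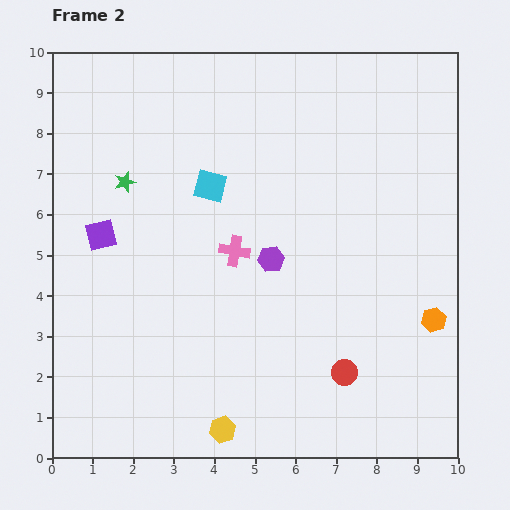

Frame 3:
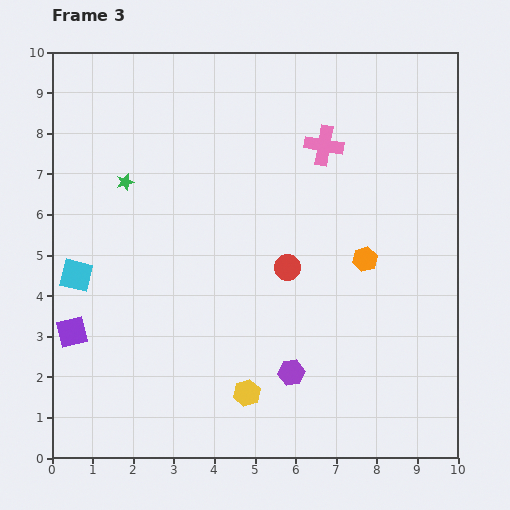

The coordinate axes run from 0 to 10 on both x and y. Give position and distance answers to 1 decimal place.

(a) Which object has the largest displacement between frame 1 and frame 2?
the cyan square

(moved 4.0; next 3.4)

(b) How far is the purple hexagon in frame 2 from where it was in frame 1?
2.7

The purple hexagon moved from (4.9, 7.6) to (5.4, 4.9), a distance of √(0.5² + 2.7²) ≈ 2.7.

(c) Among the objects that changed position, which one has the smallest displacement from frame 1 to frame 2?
the yellow hexagon

(moved 1.1)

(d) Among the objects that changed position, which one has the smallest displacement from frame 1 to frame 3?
the yellow hexagon

(moved 1.3)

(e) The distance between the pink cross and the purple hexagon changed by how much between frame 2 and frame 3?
+4.8

Distance in frame 2: 0.9. Distance in frame 3: 5.7.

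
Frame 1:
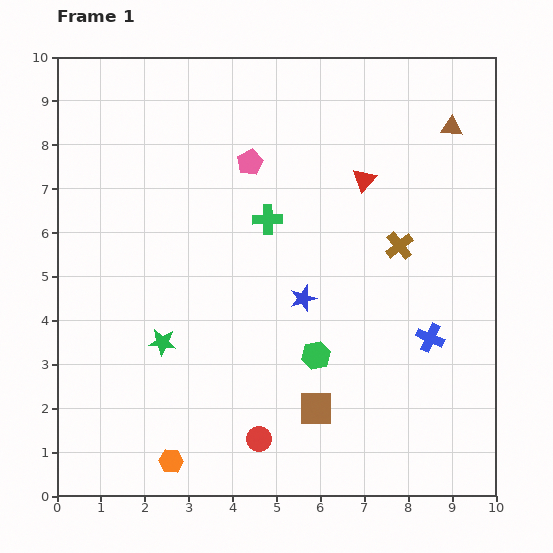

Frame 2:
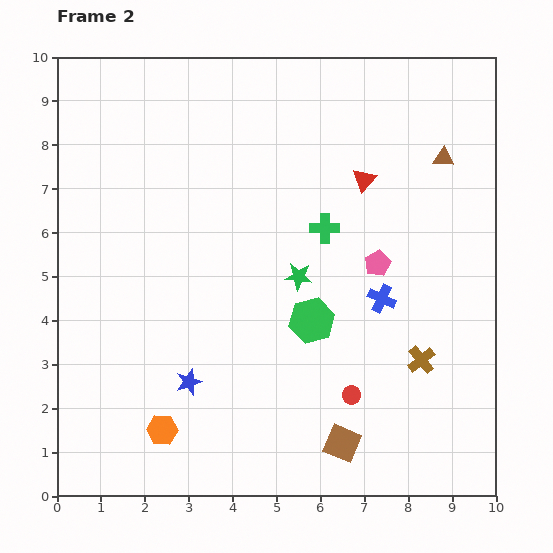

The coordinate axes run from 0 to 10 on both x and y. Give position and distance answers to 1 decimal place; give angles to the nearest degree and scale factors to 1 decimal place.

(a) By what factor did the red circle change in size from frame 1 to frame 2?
0.7×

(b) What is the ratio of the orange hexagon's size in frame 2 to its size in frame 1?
1.3×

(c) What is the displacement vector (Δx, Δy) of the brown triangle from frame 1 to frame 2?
(-0.2, -0.7)

The brown triangle was at (9.0, 8.4) in frame 1 and (8.8, 7.7) in frame 2.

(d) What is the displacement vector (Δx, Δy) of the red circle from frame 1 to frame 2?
(2.1, 1.0)

The red circle was at (4.6, 1.3) in frame 1 and (6.7, 2.3) in frame 2.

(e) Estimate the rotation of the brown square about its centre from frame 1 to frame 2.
24° clockwise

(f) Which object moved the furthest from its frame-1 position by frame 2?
the pink pentagon

(moved 3.7; next 3.4)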